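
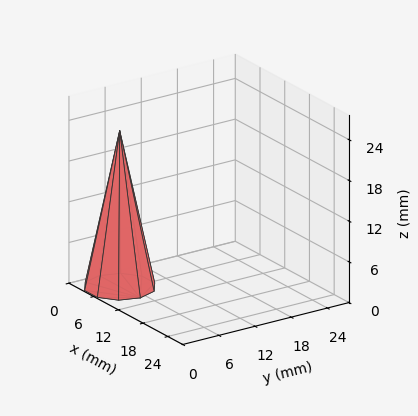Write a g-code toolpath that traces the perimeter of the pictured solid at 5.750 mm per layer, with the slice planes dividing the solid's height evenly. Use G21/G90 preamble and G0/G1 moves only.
Reading the render: the shape is a regular 10-sided pyramid, base circumscribed radius ≈ 5 mm, apex at z ≈ 23 mm (dimensions read to the nearest mm from the axis ticks). For the g-code, the solid's height is divided into equal slices at the stated Δz and each level perimeter traced with G1 moves after a G0 lift.

; perimeter-only toolpath
G21 ; units = mm
G90 ; absolute positioning
G28 ; home
; layer 1
G0 Z5.750
G0 X8.750 Y5.000
G1 X8.034 Y7.204
G1 X6.159 Y8.566
G1 X3.841 Y8.566
G1 X1.966 Y7.204
G1 X1.250 Y5.000
G1 X1.966 Y2.796
G1 X3.841 Y1.434
G1 X6.159 Y1.434
G1 X8.034 Y2.796
G1 X8.750 Y5.000
; layer 2
G0 Z11.500
G0 X7.500 Y5.000
G1 X7.022 Y6.470
G1 X5.772 Y7.378
G1 X4.228 Y7.378
G1 X2.978 Y6.470
G1 X2.500 Y5.000
G1 X2.978 Y3.530
G1 X4.228 Y2.623
G1 X5.772 Y2.623
G1 X7.022 Y3.530
G1 X7.500 Y5.000
; layer 3
G0 Z17.250
G0 X6.250 Y5.000
G1 X6.011 Y5.735
G1 X5.386 Y6.189
G1 X4.614 Y6.189
G1 X3.989 Y5.735
G1 X3.750 Y5.000
G1 X3.989 Y4.265
G1 X4.614 Y3.811
G1 X5.386 Y3.811
G1 X6.011 Y4.265
G1 X6.250 Y5.000
M2 ; end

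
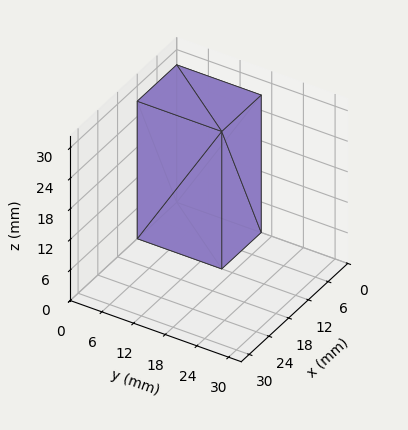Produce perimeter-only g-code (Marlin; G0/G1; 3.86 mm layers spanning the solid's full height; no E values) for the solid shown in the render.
Reading the render: the shape is a rectangular box, roughly 12 × 16 mm footprint and 27 mm tall (dimensions read to the nearest mm from the axis ticks). For the g-code, the solid's height is divided into equal slices at the stated Δz and each level perimeter traced with G1 moves after a G0 lift.

; perimeter-only toolpath
G21 ; units = mm
G90 ; absolute positioning
G28 ; home
; layer 1
G0 Z3.86
G0 X0.00 Y0.00
G1 X12.00 Y0.00
G1 X12.00 Y16.00
G1 X0.00 Y16.00
G1 X0.00 Y0.00
; layer 2
G0 Z7.71
G0 X0.00 Y0.00
G1 X12.00 Y0.00
G1 X12.00 Y16.00
G1 X0.00 Y16.00
G1 X0.00 Y0.00
; layer 3
G0 Z11.57
G0 X0.00 Y0.00
G1 X12.00 Y0.00
G1 X12.00 Y16.00
G1 X0.00 Y16.00
G1 X0.00 Y0.00
; layer 4
G0 Z15.43
G0 X0.00 Y0.00
G1 X12.00 Y0.00
G1 X12.00 Y16.00
G1 X0.00 Y16.00
G1 X0.00 Y0.00
; layer 5
G0 Z19.29
G0 X0.00 Y0.00
G1 X12.00 Y0.00
G1 X12.00 Y16.00
G1 X0.00 Y16.00
G1 X0.00 Y0.00
; layer 6
G0 Z23.14
G0 X0.00 Y0.00
G1 X12.00 Y0.00
G1 X12.00 Y16.00
G1 X0.00 Y16.00
G1 X0.00 Y0.00
; layer 7
G0 Z27.00
G0 X0.00 Y0.00
G1 X12.00 Y0.00
G1 X12.00 Y16.00
G1 X0.00 Y16.00
G1 X0.00 Y0.00
M2 ; end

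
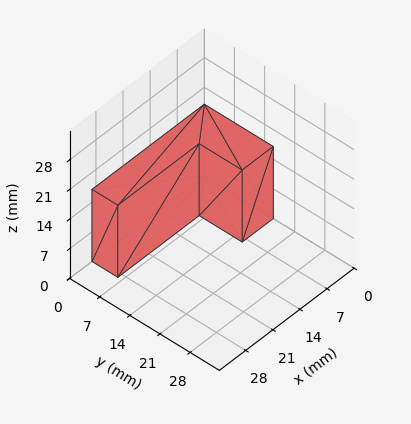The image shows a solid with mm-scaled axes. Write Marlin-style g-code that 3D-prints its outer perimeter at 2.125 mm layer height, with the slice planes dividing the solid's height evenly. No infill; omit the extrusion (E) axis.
Reading the render: the shape is an L-shaped prism: outer 29 × 16 mm, arm thicknesses ≈ 6 mm (horizontal) and 8 mm (vertical), extruded 17 mm in z (dimensions read to the nearest mm from the axis ticks). For the g-code, the solid's height is divided into equal slices at the stated Δz and each level perimeter traced with G1 moves after a G0 lift.

; perimeter-only toolpath
G21 ; units = mm
G90 ; absolute positioning
G28 ; home
; layer 1
G0 Z2.125
G0 X0.000 Y0.000
G1 X29.000 Y0.000
G1 X29.000 Y6.000
G1 X8.000 Y6.000
G1 X8.000 Y16.000
G1 X0.000 Y16.000
G1 X0.000 Y0.000
; layer 2
G0 Z4.250
G0 X0.000 Y0.000
G1 X29.000 Y0.000
G1 X29.000 Y6.000
G1 X8.000 Y6.000
G1 X8.000 Y16.000
G1 X0.000 Y16.000
G1 X0.000 Y0.000
; layer 3
G0 Z6.375
G0 X0.000 Y0.000
G1 X29.000 Y0.000
G1 X29.000 Y6.000
G1 X8.000 Y6.000
G1 X8.000 Y16.000
G1 X0.000 Y16.000
G1 X0.000 Y0.000
; layer 4
G0 Z8.500
G0 X0.000 Y0.000
G1 X29.000 Y0.000
G1 X29.000 Y6.000
G1 X8.000 Y6.000
G1 X8.000 Y16.000
G1 X0.000 Y16.000
G1 X0.000 Y0.000
; layer 5
G0 Z10.625
G0 X0.000 Y0.000
G1 X29.000 Y0.000
G1 X29.000 Y6.000
G1 X8.000 Y6.000
G1 X8.000 Y16.000
G1 X0.000 Y16.000
G1 X0.000 Y0.000
; layer 6
G0 Z12.750
G0 X0.000 Y0.000
G1 X29.000 Y0.000
G1 X29.000 Y6.000
G1 X8.000 Y6.000
G1 X8.000 Y16.000
G1 X0.000 Y16.000
G1 X0.000 Y0.000
; layer 7
G0 Z14.875
G0 X0.000 Y0.000
G1 X29.000 Y0.000
G1 X29.000 Y6.000
G1 X8.000 Y6.000
G1 X8.000 Y16.000
G1 X0.000 Y16.000
G1 X0.000 Y0.000
; layer 8
G0 Z17.000
G0 X0.000 Y0.000
G1 X29.000 Y0.000
G1 X29.000 Y6.000
G1 X8.000 Y6.000
G1 X8.000 Y16.000
G1 X0.000 Y16.000
G1 X0.000 Y0.000
M2 ; end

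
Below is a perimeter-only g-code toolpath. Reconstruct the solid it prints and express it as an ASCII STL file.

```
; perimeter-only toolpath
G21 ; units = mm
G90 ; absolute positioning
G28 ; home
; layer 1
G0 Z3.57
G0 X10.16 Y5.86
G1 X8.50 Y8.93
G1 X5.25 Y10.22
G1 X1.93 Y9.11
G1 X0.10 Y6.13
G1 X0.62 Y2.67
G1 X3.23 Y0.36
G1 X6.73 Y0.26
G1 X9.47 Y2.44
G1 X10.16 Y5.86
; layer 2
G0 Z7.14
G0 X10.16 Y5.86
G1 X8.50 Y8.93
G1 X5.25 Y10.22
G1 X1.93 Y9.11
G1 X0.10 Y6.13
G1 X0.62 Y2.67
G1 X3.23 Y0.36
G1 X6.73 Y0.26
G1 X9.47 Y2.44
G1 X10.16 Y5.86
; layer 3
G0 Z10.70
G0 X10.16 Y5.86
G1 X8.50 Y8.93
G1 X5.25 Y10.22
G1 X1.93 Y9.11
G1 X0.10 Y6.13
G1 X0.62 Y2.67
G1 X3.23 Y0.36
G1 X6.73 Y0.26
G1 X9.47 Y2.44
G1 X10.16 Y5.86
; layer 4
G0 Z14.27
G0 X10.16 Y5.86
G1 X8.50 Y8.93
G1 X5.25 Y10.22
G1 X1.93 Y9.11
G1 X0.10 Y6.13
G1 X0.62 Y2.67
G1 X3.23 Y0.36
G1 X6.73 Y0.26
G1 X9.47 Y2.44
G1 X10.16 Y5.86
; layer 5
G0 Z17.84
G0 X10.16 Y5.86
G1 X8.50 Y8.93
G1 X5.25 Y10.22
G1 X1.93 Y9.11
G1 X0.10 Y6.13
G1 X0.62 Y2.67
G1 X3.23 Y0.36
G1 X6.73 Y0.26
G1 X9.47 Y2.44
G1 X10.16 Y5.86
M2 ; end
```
solid part
  facet normal 0.0000 0.0000 -1.0000
    outer loop
      vertex 5.25 10.22 0.00
      vertex 8.50 8.93 0.00
      vertex 10.16 5.86 0.00
    endloop
  endfacet
  facet normal 0.0000 0.0000 -1.0000
    outer loop
      vertex 1.93 9.11 0.00
      vertex 5.25 10.22 0.00
      vertex 10.16 5.86 0.00
    endloop
  endfacet
  facet normal 0.0000 0.0000 -1.0000
    outer loop
      vertex 0.10 6.13 0.00
      vertex 1.93 9.11 0.00
      vertex 10.16 5.86 0.00
    endloop
  endfacet
  facet normal 0.0000 0.0000 -1.0000
    outer loop
      vertex 0.62 2.67 0.00
      vertex 0.10 6.13 0.00
      vertex 10.16 5.86 0.00
    endloop
  endfacet
  facet normal 0.0000 0.0000 -1.0000
    outer loop
      vertex 3.23 0.36 0.00
      vertex 0.62 2.67 0.00
      vertex 10.16 5.86 0.00
    endloop
  endfacet
  facet normal 0.0000 0.0000 -1.0000
    outer loop
      vertex 6.73 0.26 0.00
      vertex 3.23 0.36 0.00
      vertex 10.16 5.86 0.00
    endloop
  endfacet
  facet normal 0.0000 0.0000 -1.0000
    outer loop
      vertex 9.47 2.44 0.00
      vertex 6.73 0.26 0.00
      vertex 10.16 5.86 0.00
    endloop
  endfacet
  facet normal 0.0000 0.0000 1.0000
    outer loop
      vertex 10.16 5.86 17.84
      vertex 8.50 8.93 17.84
      vertex 5.25 10.22 17.84
    endloop
  endfacet
  facet normal 0.0000 0.0000 1.0000
    outer loop
      vertex 10.16 5.86 17.84
      vertex 5.25 10.22 17.84
      vertex 1.93 9.11 17.84
    endloop
  endfacet
  facet normal 0.0000 0.0000 1.0000
    outer loop
      vertex 10.16 5.86 17.84
      vertex 1.93 9.11 17.84
      vertex 0.10 6.13 17.84
    endloop
  endfacet
  facet normal 0.0000 0.0000 1.0000
    outer loop
      vertex 10.16 5.86 17.84
      vertex 0.10 6.13 17.84
      vertex 0.62 2.67 17.84
    endloop
  endfacet
  facet normal 0.0000 0.0000 1.0000
    outer loop
      vertex 10.16 5.86 17.84
      vertex 0.62 2.67 17.84
      vertex 3.23 0.36 17.84
    endloop
  endfacet
  facet normal 0.0000 0.0000 1.0000
    outer loop
      vertex 10.16 5.86 17.84
      vertex 3.23 0.36 17.84
      vertex 6.73 0.26 17.84
    endloop
  endfacet
  facet normal 0.0000 0.0000 1.0000
    outer loop
      vertex 10.16 5.86 17.84
      vertex 6.73 0.26 17.84
      vertex 9.47 2.44 17.84
    endloop
  endfacet
  facet normal 0.8796 0.4756 0.0000
    outer loop
      vertex 10.16 5.86 0.00
      vertex 8.50 8.93 0.00
      vertex 8.50 8.93 17.84
    endloop
  endfacet
  facet normal 0.8796 0.4756 0.0000
    outer loop
      vertex 10.16 5.86 0.00
      vertex 8.50 8.93 17.84
      vertex 10.16 5.86 17.84
    endloop
  endfacet
  facet normal 0.3689 0.9295 0.0000
    outer loop
      vertex 8.50 8.93 0.00
      vertex 5.25 10.22 0.00
      vertex 5.25 10.22 17.84
    endloop
  endfacet
  facet normal 0.3689 0.9295 0.0000
    outer loop
      vertex 8.50 8.93 0.00
      vertex 5.25 10.22 17.84
      vertex 8.50 8.93 17.84
    endloop
  endfacet
  facet normal -0.3171 0.9484 0.0000
    outer loop
      vertex 5.25 10.22 0.00
      vertex 1.93 9.11 0.00
      vertex 1.93 9.11 17.84
    endloop
  endfacet
  facet normal -0.3171 0.9484 0.0000
    outer loop
      vertex 5.25 10.22 0.00
      vertex 1.93 9.11 17.84
      vertex 5.25 10.22 17.84
    endloop
  endfacet
  facet normal -0.8521 0.5233 0.0000
    outer loop
      vertex 1.93 9.11 0.00
      vertex 0.10 6.13 0.00
      vertex 0.10 6.13 17.84
    endloop
  endfacet
  facet normal -0.8521 0.5233 0.0000
    outer loop
      vertex 1.93 9.11 0.00
      vertex 0.10 6.13 17.84
      vertex 1.93 9.11 17.84
    endloop
  endfacet
  facet normal -0.9889 -0.1486 0.0000
    outer loop
      vertex 0.10 6.13 0.00
      vertex 0.62 2.67 0.00
      vertex 0.62 2.67 17.84
    endloop
  endfacet
  facet normal -0.9889 -0.1486 0.0000
    outer loop
      vertex 0.10 6.13 0.00
      vertex 0.62 2.67 17.84
      vertex 0.10 6.13 17.84
    endloop
  endfacet
  facet normal -0.6628 -0.7488 0.0000
    outer loop
      vertex 0.62 2.67 0.00
      vertex 3.23 0.36 0.00
      vertex 3.23 0.36 17.84
    endloop
  endfacet
  facet normal -0.6628 -0.7488 0.0000
    outer loop
      vertex 0.62 2.67 0.00
      vertex 3.23 0.36 17.84
      vertex 0.62 2.67 17.84
    endloop
  endfacet
  facet normal -0.0286 -0.9996 0.0000
    outer loop
      vertex 3.23 0.36 0.00
      vertex 6.73 0.26 0.00
      vertex 6.73 0.26 17.84
    endloop
  endfacet
  facet normal -0.0286 -0.9996 0.0000
    outer loop
      vertex 3.23 0.36 0.00
      vertex 6.73 0.26 17.84
      vertex 3.23 0.36 17.84
    endloop
  endfacet
  facet normal 0.6226 -0.7825 0.0000
    outer loop
      vertex 6.73 0.26 0.00
      vertex 9.47 2.44 0.00
      vertex 9.47 2.44 17.84
    endloop
  endfacet
  facet normal 0.6226 -0.7825 0.0000
    outer loop
      vertex 6.73 0.26 0.00
      vertex 9.47 2.44 17.84
      vertex 6.73 0.26 17.84
    endloop
  endfacet
  facet normal 0.9802 -0.1978 0.0000
    outer loop
      vertex 9.47 2.44 0.00
      vertex 10.16 5.86 0.00
      vertex 10.16 5.86 17.84
    endloop
  endfacet
  facet normal 0.9802 -0.1978 0.0000
    outer loop
      vertex 9.47 2.44 0.00
      vertex 10.16 5.86 17.84
      vertex 9.47 2.44 17.84
    endloop
  endfacet
endsolid part

The G0 Z moves step by Δz≈3.57 mm. Every layer's G1 loop is the same polygon, so the solid is a straight extrusion of it from z=0 to z≈17.8. Closing with flat bottom and top caps and triangulating gives 32 facets — a regular 9-sided prism (a cylinder approximated with 9 flat sides), circumscribed radius ≈ 5.11 mm, height ≈ 17.8 mm.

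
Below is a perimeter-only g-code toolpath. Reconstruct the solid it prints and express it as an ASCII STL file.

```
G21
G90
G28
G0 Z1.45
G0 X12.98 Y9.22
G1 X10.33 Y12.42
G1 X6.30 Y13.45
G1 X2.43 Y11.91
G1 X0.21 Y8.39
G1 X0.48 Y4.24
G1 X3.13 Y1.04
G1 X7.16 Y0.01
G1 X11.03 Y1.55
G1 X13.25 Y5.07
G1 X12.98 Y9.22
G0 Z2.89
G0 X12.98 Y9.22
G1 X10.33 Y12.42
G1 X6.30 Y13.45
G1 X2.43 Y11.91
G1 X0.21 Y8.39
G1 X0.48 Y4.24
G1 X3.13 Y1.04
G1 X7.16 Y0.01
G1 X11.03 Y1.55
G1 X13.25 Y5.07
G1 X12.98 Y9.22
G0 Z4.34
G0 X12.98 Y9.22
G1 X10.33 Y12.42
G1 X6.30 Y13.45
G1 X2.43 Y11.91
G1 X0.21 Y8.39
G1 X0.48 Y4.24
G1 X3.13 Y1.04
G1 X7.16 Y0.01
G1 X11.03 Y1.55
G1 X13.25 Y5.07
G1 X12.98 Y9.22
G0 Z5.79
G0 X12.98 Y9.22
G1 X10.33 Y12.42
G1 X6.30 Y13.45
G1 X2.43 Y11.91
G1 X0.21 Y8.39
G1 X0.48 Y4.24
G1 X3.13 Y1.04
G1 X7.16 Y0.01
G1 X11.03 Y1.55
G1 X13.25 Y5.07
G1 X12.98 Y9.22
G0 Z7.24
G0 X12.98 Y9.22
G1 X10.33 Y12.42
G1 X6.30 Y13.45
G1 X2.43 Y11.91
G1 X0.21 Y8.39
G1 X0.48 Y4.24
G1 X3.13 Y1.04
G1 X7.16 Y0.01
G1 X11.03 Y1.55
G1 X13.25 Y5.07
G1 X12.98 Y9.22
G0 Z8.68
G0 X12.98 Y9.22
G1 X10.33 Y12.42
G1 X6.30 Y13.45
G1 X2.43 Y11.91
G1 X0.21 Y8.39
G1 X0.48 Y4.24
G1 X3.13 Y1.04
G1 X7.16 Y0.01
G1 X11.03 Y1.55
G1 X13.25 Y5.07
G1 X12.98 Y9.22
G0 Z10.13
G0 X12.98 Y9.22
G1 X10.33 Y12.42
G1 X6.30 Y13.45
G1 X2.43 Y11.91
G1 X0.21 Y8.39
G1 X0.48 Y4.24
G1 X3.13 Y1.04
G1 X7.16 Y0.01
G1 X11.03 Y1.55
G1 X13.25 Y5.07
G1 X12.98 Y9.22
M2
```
solid part
  facet normal 0.0000 0.0000 -1.0000
    outer loop
      vertex 6.30 13.45 0.00
      vertex 10.33 12.42 0.00
      vertex 12.98 9.22 0.00
    endloop
  endfacet
  facet normal 0.0000 0.0000 -1.0000
    outer loop
      vertex 2.43 11.91 0.00
      vertex 6.30 13.45 0.00
      vertex 12.98 9.22 0.00
    endloop
  endfacet
  facet normal 0.0000 0.0000 -1.0000
    outer loop
      vertex 0.21 8.39 0.00
      vertex 2.43 11.91 0.00
      vertex 12.98 9.22 0.00
    endloop
  endfacet
  facet normal 0.0000 0.0000 -1.0000
    outer loop
      vertex 0.48 4.24 0.00
      vertex 0.21 8.39 0.00
      vertex 12.98 9.22 0.00
    endloop
  endfacet
  facet normal 0.0000 0.0000 -1.0000
    outer loop
      vertex 3.13 1.04 0.00
      vertex 0.48 4.24 0.00
      vertex 12.98 9.22 0.00
    endloop
  endfacet
  facet normal 0.0000 0.0000 -1.0000
    outer loop
      vertex 7.16 0.01 0.00
      vertex 3.13 1.04 0.00
      vertex 12.98 9.22 0.00
    endloop
  endfacet
  facet normal 0.0000 0.0000 -1.0000
    outer loop
      vertex 11.03 1.55 0.00
      vertex 7.16 0.01 0.00
      vertex 12.98 9.22 0.00
    endloop
  endfacet
  facet normal 0.0000 0.0000 -1.0000
    outer loop
      vertex 13.25 5.07 0.00
      vertex 11.03 1.55 0.00
      vertex 12.98 9.22 0.00
    endloop
  endfacet
  facet normal 0.0000 0.0000 1.0000
    outer loop
      vertex 12.98 9.22 10.13
      vertex 10.33 12.42 10.13
      vertex 6.30 13.45 10.13
    endloop
  endfacet
  facet normal 0.0000 0.0000 1.0000
    outer loop
      vertex 12.98 9.22 10.13
      vertex 6.30 13.45 10.13
      vertex 2.43 11.91 10.13
    endloop
  endfacet
  facet normal 0.0000 0.0000 1.0000
    outer loop
      vertex 12.98 9.22 10.13
      vertex 2.43 11.91 10.13
      vertex 0.21 8.39 10.13
    endloop
  endfacet
  facet normal 0.0000 0.0000 1.0000
    outer loop
      vertex 12.98 9.22 10.13
      vertex 0.21 8.39 10.13
      vertex 0.48 4.24 10.13
    endloop
  endfacet
  facet normal 0.0000 0.0000 1.0000
    outer loop
      vertex 12.98 9.22 10.13
      vertex 0.48 4.24 10.13
      vertex 3.13 1.04 10.13
    endloop
  endfacet
  facet normal 0.0000 0.0000 1.0000
    outer loop
      vertex 12.98 9.22 10.13
      vertex 3.13 1.04 10.13
      vertex 7.16 0.01 10.13
    endloop
  endfacet
  facet normal 0.0000 0.0000 1.0000
    outer loop
      vertex 12.98 9.22 10.13
      vertex 7.16 0.01 10.13
      vertex 11.03 1.55 10.13
    endloop
  endfacet
  facet normal 0.0000 0.0000 1.0000
    outer loop
      vertex 12.98 9.22 10.13
      vertex 11.03 1.55 10.13
      vertex 13.25 5.07 10.13
    endloop
  endfacet
  facet normal 0.7702 0.6378 0.0000
    outer loop
      vertex 12.98 9.22 0.00
      vertex 10.33 12.42 0.00
      vertex 10.33 12.42 10.13
    endloop
  endfacet
  facet normal 0.7702 0.6378 0.0000
    outer loop
      vertex 12.98 9.22 0.00
      vertex 10.33 12.42 10.13
      vertex 12.98 9.22 10.13
    endloop
  endfacet
  facet normal 0.2476 0.9689 0.0000
    outer loop
      vertex 10.33 12.42 0.00
      vertex 6.30 13.45 0.00
      vertex 6.30 13.45 10.13
    endloop
  endfacet
  facet normal 0.2476 0.9689 0.0000
    outer loop
      vertex 10.33 12.42 0.00
      vertex 6.30 13.45 10.13
      vertex 10.33 12.42 10.13
    endloop
  endfacet
  facet normal -0.3697 0.9291 0.0000
    outer loop
      vertex 6.30 13.45 0.00
      vertex 2.43 11.91 0.00
      vertex 2.43 11.91 10.13
    endloop
  endfacet
  facet normal -0.3697 0.9291 0.0000
    outer loop
      vertex 6.30 13.45 0.00
      vertex 2.43 11.91 10.13
      vertex 6.30 13.45 10.13
    endloop
  endfacet
  facet normal -0.8458 0.5335 0.0000
    outer loop
      vertex 2.43 11.91 0.00
      vertex 0.21 8.39 0.00
      vertex 0.21 8.39 10.13
    endloop
  endfacet
  facet normal -0.8458 0.5335 0.0000
    outer loop
      vertex 2.43 11.91 0.00
      vertex 0.21 8.39 10.13
      vertex 2.43 11.91 10.13
    endloop
  endfacet
  facet normal -0.9979 -0.0649 0.0000
    outer loop
      vertex 0.21 8.39 0.00
      vertex 0.48 4.24 0.00
      vertex 0.48 4.24 10.13
    endloop
  endfacet
  facet normal -0.9979 -0.0649 0.0000
    outer loop
      vertex 0.21 8.39 0.00
      vertex 0.48 4.24 10.13
      vertex 0.21 8.39 10.13
    endloop
  endfacet
  facet normal -0.7702 -0.6378 0.0000
    outer loop
      vertex 0.48 4.24 0.00
      vertex 3.13 1.04 0.00
      vertex 3.13 1.04 10.13
    endloop
  endfacet
  facet normal -0.7702 -0.6378 0.0000
    outer loop
      vertex 0.48 4.24 0.00
      vertex 3.13 1.04 10.13
      vertex 0.48 4.24 10.13
    endloop
  endfacet
  facet normal -0.2476 -0.9689 0.0000
    outer loop
      vertex 3.13 1.04 0.00
      vertex 7.16 0.01 0.00
      vertex 7.16 0.01 10.13
    endloop
  endfacet
  facet normal -0.2476 -0.9689 0.0000
    outer loop
      vertex 3.13 1.04 0.00
      vertex 7.16 0.01 10.13
      vertex 3.13 1.04 10.13
    endloop
  endfacet
  facet normal 0.3697 -0.9291 0.0000
    outer loop
      vertex 7.16 0.01 0.00
      vertex 11.03 1.55 0.00
      vertex 11.03 1.55 10.13
    endloop
  endfacet
  facet normal 0.3697 -0.9291 0.0000
    outer loop
      vertex 7.16 0.01 0.00
      vertex 11.03 1.55 10.13
      vertex 7.16 0.01 10.13
    endloop
  endfacet
  facet normal 0.8458 -0.5335 0.0000
    outer loop
      vertex 11.03 1.55 0.00
      vertex 13.25 5.07 0.00
      vertex 13.25 5.07 10.13
    endloop
  endfacet
  facet normal 0.8458 -0.5335 0.0000
    outer loop
      vertex 11.03 1.55 0.00
      vertex 13.25 5.07 10.13
      vertex 11.03 1.55 10.13
    endloop
  endfacet
  facet normal 0.9979 0.0649 0.0000
    outer loop
      vertex 13.25 5.07 0.00
      vertex 12.98 9.22 0.00
      vertex 12.98 9.22 10.13
    endloop
  endfacet
  facet normal 0.9979 0.0649 0.0000
    outer loop
      vertex 13.25 5.07 0.00
      vertex 12.98 9.22 10.13
      vertex 13.25 5.07 10.13
    endloop
  endfacet
endsolid part

The G0 Z moves step by Δz≈1.45 mm. Every layer's G1 loop is the same polygon, so the solid is a straight extrusion of it from z=0 to z≈10.1. Closing with flat bottom and top caps and triangulating gives 36 facets — a regular 10-sided prism (a cylinder approximated with 10 flat sides), circumscribed radius ≈ 6.73 mm, height ≈ 10.1 mm.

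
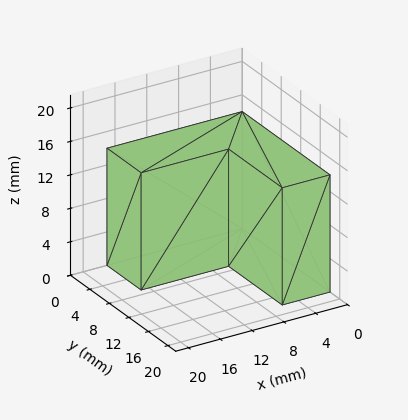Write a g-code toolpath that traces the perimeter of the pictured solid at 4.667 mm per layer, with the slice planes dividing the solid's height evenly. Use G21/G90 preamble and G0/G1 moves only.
Reading the render: the shape is an L-shaped prism: outer 17 × 18 mm, arm thicknesses ≈ 7 mm (horizontal) and 6 mm (vertical), extruded 14 mm in z (dimensions read to the nearest mm from the axis ticks). For the g-code, the solid's height is divided into equal slices at the stated Δz and each level perimeter traced with G1 moves after a G0 lift.

; perimeter-only toolpath
G21 ; units = mm
G90 ; absolute positioning
G28 ; home
; layer 1
G0 Z4.667
G0 X0.000 Y0.000
G1 X17.000 Y0.000
G1 X17.000 Y7.000
G1 X6.000 Y7.000
G1 X6.000 Y18.000
G1 X0.000 Y18.000
G1 X0.000 Y0.000
; layer 2
G0 Z9.333
G0 X0.000 Y0.000
G1 X17.000 Y0.000
G1 X17.000 Y7.000
G1 X6.000 Y7.000
G1 X6.000 Y18.000
G1 X0.000 Y18.000
G1 X0.000 Y0.000
; layer 3
G0 Z14.000
G0 X0.000 Y0.000
G1 X17.000 Y0.000
G1 X17.000 Y7.000
G1 X6.000 Y7.000
G1 X6.000 Y18.000
G1 X0.000 Y18.000
G1 X0.000 Y0.000
M2 ; end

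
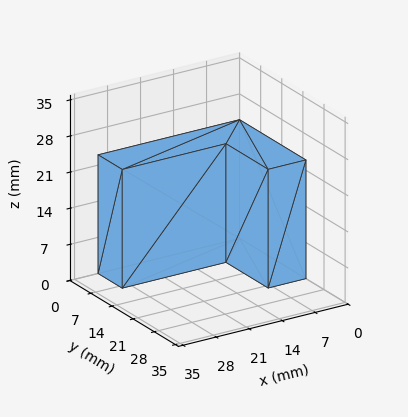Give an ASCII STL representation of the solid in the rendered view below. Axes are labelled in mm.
Reading the render: the shape is an L-shaped prism: outer 30 × 22 mm, arm thicknesses ≈ 8 mm (horizontal) and 8 mm (vertical), extruded 23 mm in z (dimensions read to the nearest mm from the axis ticks). For the STL, each face is triangulated and given an outward normal.

solid part
  facet normal 0.0000 0.0000 -1.0000
    outer loop
      vertex 30.00 8.00 0.00
      vertex 30.00 0.00 0.00
      vertex 0.00 0.00 0.00
    endloop
  endfacet
  facet normal 0.0000 0.0000 -1.0000
    outer loop
      vertex 8.00 8.00 0.00
      vertex 30.00 8.00 0.00
      vertex 0.00 0.00 0.00
    endloop
  endfacet
  facet normal 0.0000 0.0000 -1.0000
    outer loop
      vertex 8.00 22.00 0.00
      vertex 8.00 8.00 0.00
      vertex 0.00 0.00 0.00
    endloop
  endfacet
  facet normal 0.0000 0.0000 -1.0000
    outer loop
      vertex 0.00 22.00 0.00
      vertex 8.00 22.00 0.00
      vertex 0.00 0.00 0.00
    endloop
  endfacet
  facet normal 0.0000 0.0000 1.0000
    outer loop
      vertex 0.00 0.00 23.00
      vertex 30.00 0.00 23.00
      vertex 30.00 8.00 23.00
    endloop
  endfacet
  facet normal 0.0000 0.0000 1.0000
    outer loop
      vertex 0.00 0.00 23.00
      vertex 30.00 8.00 23.00
      vertex 8.00 8.00 23.00
    endloop
  endfacet
  facet normal 0.0000 0.0000 1.0000
    outer loop
      vertex 0.00 0.00 23.00
      vertex 8.00 8.00 23.00
      vertex 8.00 22.00 23.00
    endloop
  endfacet
  facet normal 0.0000 0.0000 1.0000
    outer loop
      vertex 0.00 0.00 23.00
      vertex 8.00 22.00 23.00
      vertex 0.00 22.00 23.00
    endloop
  endfacet
  facet normal 0.0000 -1.0000 0.0000
    outer loop
      vertex 0.00 0.00 0.00
      vertex 30.00 0.00 0.00
      vertex 30.00 0.00 23.00
    endloop
  endfacet
  facet normal 0.0000 -1.0000 0.0000
    outer loop
      vertex 0.00 0.00 0.00
      vertex 30.00 0.00 23.00
      vertex 0.00 0.00 23.00
    endloop
  endfacet
  facet normal 1.0000 0.0000 0.0000
    outer loop
      vertex 30.00 0.00 0.00
      vertex 30.00 8.00 0.00
      vertex 30.00 8.00 23.00
    endloop
  endfacet
  facet normal 1.0000 0.0000 0.0000
    outer loop
      vertex 30.00 0.00 0.00
      vertex 30.00 8.00 23.00
      vertex 30.00 0.00 23.00
    endloop
  endfacet
  facet normal 0.0000 1.0000 0.0000
    outer loop
      vertex 30.00 8.00 0.00
      vertex 8.00 8.00 0.00
      vertex 8.00 8.00 23.00
    endloop
  endfacet
  facet normal 0.0000 1.0000 0.0000
    outer loop
      vertex 30.00 8.00 0.00
      vertex 8.00 8.00 23.00
      vertex 30.00 8.00 23.00
    endloop
  endfacet
  facet normal 1.0000 0.0000 0.0000
    outer loop
      vertex 8.00 8.00 0.00
      vertex 8.00 22.00 0.00
      vertex 8.00 22.00 23.00
    endloop
  endfacet
  facet normal 1.0000 0.0000 0.0000
    outer loop
      vertex 8.00 8.00 0.00
      vertex 8.00 22.00 23.00
      vertex 8.00 8.00 23.00
    endloop
  endfacet
  facet normal 0.0000 1.0000 0.0000
    outer loop
      vertex 8.00 22.00 0.00
      vertex 0.00 22.00 0.00
      vertex 0.00 22.00 23.00
    endloop
  endfacet
  facet normal 0.0000 1.0000 0.0000
    outer loop
      vertex 8.00 22.00 0.00
      vertex 0.00 22.00 23.00
      vertex 8.00 22.00 23.00
    endloop
  endfacet
  facet normal -1.0000 0.0000 0.0000
    outer loop
      vertex 0.00 22.00 0.00
      vertex 0.00 0.00 0.00
      vertex 0.00 0.00 23.00
    endloop
  endfacet
  facet normal -1.0000 0.0000 0.0000
    outer loop
      vertex 0.00 22.00 0.00
      vertex 0.00 0.00 23.00
      vertex 0.00 22.00 23.00
    endloop
  endfacet
endsolid part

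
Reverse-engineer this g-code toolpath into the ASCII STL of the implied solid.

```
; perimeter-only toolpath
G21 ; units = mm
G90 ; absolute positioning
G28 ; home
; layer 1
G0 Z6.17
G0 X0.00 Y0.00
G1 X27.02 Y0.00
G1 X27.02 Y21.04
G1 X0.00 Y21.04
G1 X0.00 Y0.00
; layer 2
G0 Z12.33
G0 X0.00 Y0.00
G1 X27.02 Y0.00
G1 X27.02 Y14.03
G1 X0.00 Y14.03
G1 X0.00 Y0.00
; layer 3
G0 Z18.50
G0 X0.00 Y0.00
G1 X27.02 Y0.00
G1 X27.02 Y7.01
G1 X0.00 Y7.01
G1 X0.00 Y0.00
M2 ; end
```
solid part
  facet normal 0.0000 0.0000 -1.0000
    outer loop
      vertex 27.02 28.06 0.00
      vertex 27.02 0.00 0.00
      vertex 0.00 0.00 0.00
    endloop
  endfacet
  facet normal 0.0000 0.0000 -1.0000
    outer loop
      vertex 0.00 28.06 0.00
      vertex 27.02 28.06 0.00
      vertex 0.00 0.00 0.00
    endloop
  endfacet
  facet normal 0.0000 -1.0000 0.0000
    outer loop
      vertex 0.00 0.00 0.00
      vertex 27.02 0.00 0.00
      vertex 27.02 0.00 24.66
    endloop
  endfacet
  facet normal 0.0000 -1.0000 0.0000
    outer loop
      vertex 0.00 0.00 0.00
      vertex 27.02 0.00 24.66
      vertex 0.00 0.00 24.66
    endloop
  endfacet
  facet normal 0.0000 0.6601 0.7511
    outer loop
      vertex 0.00 0.00 24.66
      vertex 27.02 0.00 24.66
      vertex 27.02 28.06 0.00
    endloop
  endfacet
  facet normal 0.0000 0.6601 0.7511
    outer loop
      vertex 0.00 0.00 24.66
      vertex 27.02 28.06 0.00
      vertex 0.00 28.06 0.00
    endloop
  endfacet
  facet normal -1.0000 0.0000 0.0000
    outer loop
      vertex 0.00 0.00 24.66
      vertex 0.00 28.06 0.00
      vertex 0.00 0.00 0.00
    endloop
  endfacet
  facet normal 1.0000 0.0000 0.0000
    outer loop
      vertex 27.02 0.00 0.00
      vertex 27.02 28.06 0.00
      vertex 27.02 0.00 24.66
    endloop
  endfacet
endsolid part

The G0 Z moves step by Δz≈6.17 mm. The G1 loops shrink linearly with z, so the solid tapers from its base footprint up to z≈24.7. Closing with a flat bottom cap and the tapered top and triangulating gives 8 facets — a wedge (ramp): 27 × 28.1 mm base, rising to 24.7 mm along the y=0 edge and sloping linearly to z=0 at y=28.1.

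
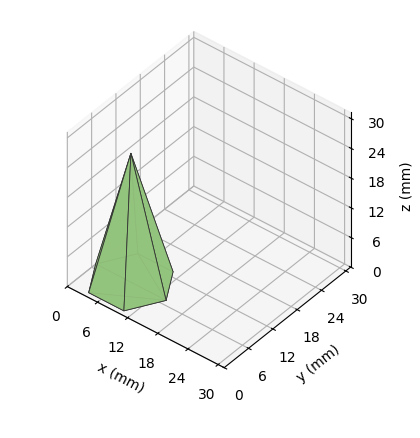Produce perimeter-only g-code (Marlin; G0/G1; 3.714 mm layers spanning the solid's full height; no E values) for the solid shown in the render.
Reading the render: the shape is a regular 6-sided pyramid, base circumscribed radius ≈ 7 mm, apex at z ≈ 26 mm (dimensions read to the nearest mm from the axis ticks). For the g-code, the solid's height is divided into equal slices at the stated Δz and each level perimeter traced with G1 moves after a G0 lift.

; perimeter-only toolpath
G21 ; units = mm
G90 ; absolute positioning
G28 ; home
; layer 1
G0 Z3.714
G0 X13.000 Y7.000
G1 X10.000 Y12.196
G1 X4.000 Y12.196
G1 X1.000 Y7.000
G1 X4.000 Y1.804
G1 X10.000 Y1.804
G1 X13.000 Y7.000
; layer 2
G0 Z7.429
G0 X12.000 Y7.000
G1 X9.500 Y11.330
G1 X4.500 Y11.330
G1 X2.000 Y7.000
G1 X4.500 Y2.670
G1 X9.500 Y2.670
G1 X12.000 Y7.000
; layer 3
G0 Z11.143
G0 X11.000 Y7.000
G1 X9.000 Y10.464
G1 X5.000 Y10.464
G1 X3.000 Y7.000
G1 X5.000 Y3.536
G1 X9.000 Y3.536
G1 X11.000 Y7.000
; layer 4
G0 Z14.857
G0 X10.000 Y7.000
G1 X8.500 Y9.598
G1 X5.500 Y9.598
G1 X4.000 Y7.000
G1 X5.500 Y4.402
G1 X8.500 Y4.402
G1 X10.000 Y7.000
; layer 5
G0 Z18.571
G0 X9.000 Y7.000
G1 X8.000 Y8.732
G1 X6.000 Y8.732
G1 X5.000 Y7.000
G1 X6.000 Y5.268
G1 X8.000 Y5.268
G1 X9.000 Y7.000
; layer 6
G0 Z22.286
G0 X8.000 Y7.000
G1 X7.500 Y7.866
G1 X6.500 Y7.866
G1 X6.000 Y7.000
G1 X6.500 Y6.134
G1 X7.500 Y6.134
G1 X8.000 Y7.000
M2 ; end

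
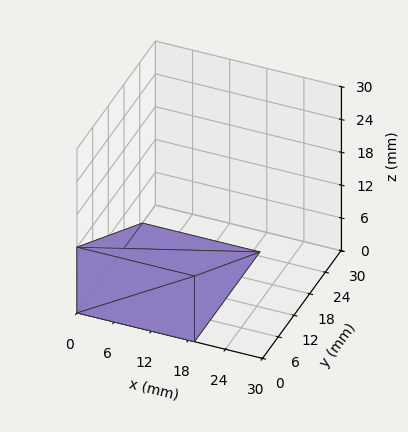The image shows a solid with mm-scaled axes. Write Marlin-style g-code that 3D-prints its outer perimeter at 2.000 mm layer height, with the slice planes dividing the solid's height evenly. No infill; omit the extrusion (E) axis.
Reading the render: the shape is a wedge (ramp): 19 × 25 mm base, rising to 12 mm along the y=0 edge and sloping linearly to z=0 at y=25 (dimensions read to the nearest mm from the axis ticks). For the g-code, the solid's height is divided into equal slices at the stated Δz and each level perimeter traced with G1 moves after a G0 lift.

; perimeter-only toolpath
G21 ; units = mm
G90 ; absolute positioning
G28 ; home
; layer 1
G0 Z2.000
G0 X0.000 Y0.000
G1 X19.000 Y0.000
G1 X19.000 Y20.833
G1 X0.000 Y20.833
G1 X0.000 Y0.000
; layer 2
G0 Z4.000
G0 X0.000 Y0.000
G1 X19.000 Y0.000
G1 X19.000 Y16.667
G1 X0.000 Y16.667
G1 X0.000 Y0.000
; layer 3
G0 Z6.000
G0 X0.000 Y0.000
G1 X19.000 Y0.000
G1 X19.000 Y12.500
G1 X0.000 Y12.500
G1 X0.000 Y0.000
; layer 4
G0 Z8.000
G0 X0.000 Y0.000
G1 X19.000 Y0.000
G1 X19.000 Y8.333
G1 X0.000 Y8.333
G1 X0.000 Y0.000
; layer 5
G0 Z10.000
G0 X0.000 Y0.000
G1 X19.000 Y0.000
G1 X19.000 Y4.167
G1 X0.000 Y4.167
G1 X0.000 Y0.000
M2 ; end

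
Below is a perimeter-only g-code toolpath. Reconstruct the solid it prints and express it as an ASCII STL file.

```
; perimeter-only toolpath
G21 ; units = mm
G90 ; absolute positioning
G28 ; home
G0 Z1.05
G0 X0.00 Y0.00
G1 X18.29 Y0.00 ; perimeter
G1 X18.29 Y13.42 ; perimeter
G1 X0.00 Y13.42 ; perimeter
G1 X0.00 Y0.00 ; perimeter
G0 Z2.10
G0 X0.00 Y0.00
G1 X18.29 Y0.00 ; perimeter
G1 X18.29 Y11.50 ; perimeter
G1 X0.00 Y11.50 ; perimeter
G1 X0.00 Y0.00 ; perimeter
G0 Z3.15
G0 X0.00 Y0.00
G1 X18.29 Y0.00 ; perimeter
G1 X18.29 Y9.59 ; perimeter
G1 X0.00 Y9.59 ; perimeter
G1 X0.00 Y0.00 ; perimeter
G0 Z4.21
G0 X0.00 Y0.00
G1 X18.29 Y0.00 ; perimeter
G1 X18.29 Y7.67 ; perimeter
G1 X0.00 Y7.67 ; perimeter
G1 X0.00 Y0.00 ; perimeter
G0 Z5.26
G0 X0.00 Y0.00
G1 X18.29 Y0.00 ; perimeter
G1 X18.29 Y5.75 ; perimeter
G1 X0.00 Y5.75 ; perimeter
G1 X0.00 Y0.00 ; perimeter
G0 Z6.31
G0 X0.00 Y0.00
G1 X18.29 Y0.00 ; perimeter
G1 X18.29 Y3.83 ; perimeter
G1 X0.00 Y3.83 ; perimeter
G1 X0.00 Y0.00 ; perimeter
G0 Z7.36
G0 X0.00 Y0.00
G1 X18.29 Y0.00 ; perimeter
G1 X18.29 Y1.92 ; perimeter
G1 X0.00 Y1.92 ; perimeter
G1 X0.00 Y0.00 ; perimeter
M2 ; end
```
solid part
  facet normal 0.0000 0.0000 -1.0000
    outer loop
      vertex 18.29 15.34 0.00
      vertex 18.29 0.00 0.00
      vertex 0.00 0.00 0.00
    endloop
  endfacet
  facet normal 0.0000 0.0000 -1.0000
    outer loop
      vertex 0.00 15.34 0.00
      vertex 18.29 15.34 0.00
      vertex 0.00 0.00 0.00
    endloop
  endfacet
  facet normal 0.0000 -1.0000 0.0000
    outer loop
      vertex 0.00 0.00 0.00
      vertex 18.29 0.00 0.00
      vertex 18.29 0.00 8.41
    endloop
  endfacet
  facet normal 0.0000 -1.0000 0.0000
    outer loop
      vertex 0.00 0.00 0.00
      vertex 18.29 0.00 8.41
      vertex 0.00 0.00 8.41
    endloop
  endfacet
  facet normal 0.0000 0.4807 0.8769
    outer loop
      vertex 0.00 0.00 8.41
      vertex 18.29 0.00 8.41
      vertex 18.29 15.34 0.00
    endloop
  endfacet
  facet normal 0.0000 0.4807 0.8769
    outer loop
      vertex 0.00 0.00 8.41
      vertex 18.29 15.34 0.00
      vertex 0.00 15.34 0.00
    endloop
  endfacet
  facet normal -1.0000 0.0000 0.0000
    outer loop
      vertex 0.00 0.00 8.41
      vertex 0.00 15.34 0.00
      vertex 0.00 0.00 0.00
    endloop
  endfacet
  facet normal 1.0000 0.0000 0.0000
    outer loop
      vertex 18.29 0.00 0.00
      vertex 18.29 15.34 0.00
      vertex 18.29 0.00 8.41
    endloop
  endfacet
endsolid part

The G0 Z moves step by Δz≈1.05 mm. The G1 loops shrink linearly with z, so the solid tapers from its base footprint up to z≈8.41. Closing with a flat bottom cap and the tapered top and triangulating gives 8 facets — a wedge (ramp): 18.3 × 15.3 mm base, rising to 8.41 mm along the y=0 edge and sloping linearly to z=0 at y=15.3.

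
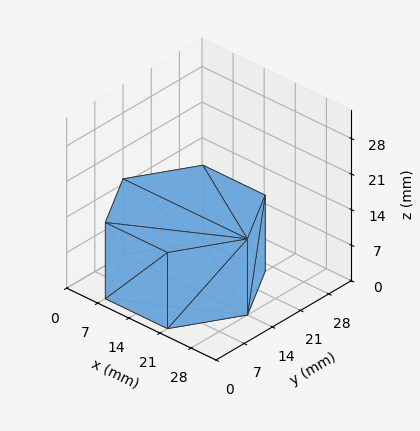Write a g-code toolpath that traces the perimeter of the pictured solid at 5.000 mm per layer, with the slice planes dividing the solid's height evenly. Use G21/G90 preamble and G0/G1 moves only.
Reading the render: the shape is a regular 6-sided prism (a cylinder approximated with 6 flat sides), circumscribed radius ≈ 14 mm, height ≈ 15 mm (dimensions read to the nearest mm from the axis ticks). For the g-code, the solid's height is divided into equal slices at the stated Δz and each level perimeter traced with G1 moves after a G0 lift.

; perimeter-only toolpath
G21 ; units = mm
G90 ; absolute positioning
G28 ; home
; layer 1
G0 Z5.000
G0 X28.000 Y14.000
G1 X21.000 Y26.124
G1 X7.000 Y26.124
G1 X0.000 Y14.000
G1 X7.000 Y1.876
G1 X21.000 Y1.876
G1 X28.000 Y14.000
; layer 2
G0 Z10.000
G0 X28.000 Y14.000
G1 X21.000 Y26.124
G1 X7.000 Y26.124
G1 X0.000 Y14.000
G1 X7.000 Y1.876
G1 X21.000 Y1.876
G1 X28.000 Y14.000
; layer 3
G0 Z15.000
G0 X28.000 Y14.000
G1 X21.000 Y26.124
G1 X7.000 Y26.124
G1 X0.000 Y14.000
G1 X7.000 Y1.876
G1 X21.000 Y1.876
G1 X28.000 Y14.000
M2 ; end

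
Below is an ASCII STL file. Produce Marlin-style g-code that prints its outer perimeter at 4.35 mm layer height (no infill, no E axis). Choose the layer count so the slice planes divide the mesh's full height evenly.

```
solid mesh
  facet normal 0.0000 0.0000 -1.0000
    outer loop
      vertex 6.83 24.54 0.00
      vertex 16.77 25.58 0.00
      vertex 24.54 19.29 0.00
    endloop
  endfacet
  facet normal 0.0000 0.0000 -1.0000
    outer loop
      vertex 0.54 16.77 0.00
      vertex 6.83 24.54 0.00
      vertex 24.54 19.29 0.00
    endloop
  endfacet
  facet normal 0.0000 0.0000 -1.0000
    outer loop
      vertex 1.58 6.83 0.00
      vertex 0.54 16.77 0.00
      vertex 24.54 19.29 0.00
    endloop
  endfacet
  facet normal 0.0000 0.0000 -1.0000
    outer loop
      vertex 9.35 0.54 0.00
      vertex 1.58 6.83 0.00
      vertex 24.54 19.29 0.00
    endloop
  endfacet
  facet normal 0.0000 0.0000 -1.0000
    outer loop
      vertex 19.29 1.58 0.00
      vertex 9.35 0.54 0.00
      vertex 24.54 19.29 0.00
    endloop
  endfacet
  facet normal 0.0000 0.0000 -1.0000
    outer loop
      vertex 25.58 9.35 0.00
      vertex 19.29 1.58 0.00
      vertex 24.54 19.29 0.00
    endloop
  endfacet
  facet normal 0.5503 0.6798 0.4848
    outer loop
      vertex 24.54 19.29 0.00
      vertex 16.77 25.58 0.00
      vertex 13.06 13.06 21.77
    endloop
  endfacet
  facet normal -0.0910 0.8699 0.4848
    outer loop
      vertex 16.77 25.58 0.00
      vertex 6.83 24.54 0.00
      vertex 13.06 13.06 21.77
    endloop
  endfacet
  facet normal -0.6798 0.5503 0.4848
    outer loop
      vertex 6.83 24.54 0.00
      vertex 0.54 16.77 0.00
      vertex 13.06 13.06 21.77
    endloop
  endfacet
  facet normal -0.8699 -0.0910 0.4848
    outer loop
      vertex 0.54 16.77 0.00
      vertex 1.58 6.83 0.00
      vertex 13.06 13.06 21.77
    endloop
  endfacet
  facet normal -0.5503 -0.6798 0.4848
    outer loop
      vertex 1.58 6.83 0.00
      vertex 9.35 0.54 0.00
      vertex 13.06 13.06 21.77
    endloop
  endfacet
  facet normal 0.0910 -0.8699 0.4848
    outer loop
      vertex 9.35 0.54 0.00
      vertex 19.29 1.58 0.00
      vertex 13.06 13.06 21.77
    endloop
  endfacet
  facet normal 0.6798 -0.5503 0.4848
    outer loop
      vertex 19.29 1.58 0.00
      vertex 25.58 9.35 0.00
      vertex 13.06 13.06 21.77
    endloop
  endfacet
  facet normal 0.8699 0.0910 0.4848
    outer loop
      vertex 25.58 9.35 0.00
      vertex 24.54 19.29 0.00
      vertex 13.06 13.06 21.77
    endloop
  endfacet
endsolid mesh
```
; perimeter-only toolpath
G21 ; units = mm
G90 ; absolute positioning
G28 ; home
; layer 1
G0 Z4.35
G0 X22.24 Y18.04
G1 X16.03 Y23.08
G1 X8.08 Y22.24
G1 X3.04 Y16.03
G1 X3.88 Y8.08
G1 X10.09 Y3.04
G1 X18.04 Y3.88
G1 X23.08 Y10.09
G1 X22.24 Y18.04
; layer 2
G0 Z8.71
G0 X19.95 Y16.80
G1 X15.29 Y20.57
G1 X9.32 Y19.95
G1 X5.55 Y15.29
G1 X6.17 Y9.32
G1 X10.83 Y5.55
G1 X16.80 Y6.17
G1 X20.57 Y10.83
G1 X19.95 Y16.80
; layer 3
G0 Z13.06
G0 X17.65 Y15.55
G1 X14.54 Y18.07
G1 X10.57 Y17.65
G1 X8.05 Y14.54
G1 X8.47 Y10.57
G1 X11.58 Y8.05
G1 X15.55 Y8.47
G1 X18.07 Y11.58
G1 X17.65 Y15.55
; layer 4
G0 Z17.42
G0 X15.36 Y14.31
G1 X13.80 Y15.56
G1 X11.81 Y15.36
G1 X10.56 Y13.80
G1 X10.76 Y11.81
G1 X12.32 Y10.56
G1 X14.31 Y10.76
G1 X15.56 Y12.32
G1 X15.36 Y14.31
M2 ; end

The solid is a regular 8-sided pyramid, base circumscribed radius ≈ 13.1 mm, apex at z ≈ 21.8 mm. Slicing at Δz = 4.35 mm — 5 equal slices spanning the solid's height, so layer i sits at z = i·h/5 — gives 4 non-empty perimeters. Each is a 8-segment closed polygon; G0 lifts to the layer z and rapids to the start vertex, then G1 traces the edges. The cross-section shrinks linearly with z (the slice at the apex is degenerate and omitted).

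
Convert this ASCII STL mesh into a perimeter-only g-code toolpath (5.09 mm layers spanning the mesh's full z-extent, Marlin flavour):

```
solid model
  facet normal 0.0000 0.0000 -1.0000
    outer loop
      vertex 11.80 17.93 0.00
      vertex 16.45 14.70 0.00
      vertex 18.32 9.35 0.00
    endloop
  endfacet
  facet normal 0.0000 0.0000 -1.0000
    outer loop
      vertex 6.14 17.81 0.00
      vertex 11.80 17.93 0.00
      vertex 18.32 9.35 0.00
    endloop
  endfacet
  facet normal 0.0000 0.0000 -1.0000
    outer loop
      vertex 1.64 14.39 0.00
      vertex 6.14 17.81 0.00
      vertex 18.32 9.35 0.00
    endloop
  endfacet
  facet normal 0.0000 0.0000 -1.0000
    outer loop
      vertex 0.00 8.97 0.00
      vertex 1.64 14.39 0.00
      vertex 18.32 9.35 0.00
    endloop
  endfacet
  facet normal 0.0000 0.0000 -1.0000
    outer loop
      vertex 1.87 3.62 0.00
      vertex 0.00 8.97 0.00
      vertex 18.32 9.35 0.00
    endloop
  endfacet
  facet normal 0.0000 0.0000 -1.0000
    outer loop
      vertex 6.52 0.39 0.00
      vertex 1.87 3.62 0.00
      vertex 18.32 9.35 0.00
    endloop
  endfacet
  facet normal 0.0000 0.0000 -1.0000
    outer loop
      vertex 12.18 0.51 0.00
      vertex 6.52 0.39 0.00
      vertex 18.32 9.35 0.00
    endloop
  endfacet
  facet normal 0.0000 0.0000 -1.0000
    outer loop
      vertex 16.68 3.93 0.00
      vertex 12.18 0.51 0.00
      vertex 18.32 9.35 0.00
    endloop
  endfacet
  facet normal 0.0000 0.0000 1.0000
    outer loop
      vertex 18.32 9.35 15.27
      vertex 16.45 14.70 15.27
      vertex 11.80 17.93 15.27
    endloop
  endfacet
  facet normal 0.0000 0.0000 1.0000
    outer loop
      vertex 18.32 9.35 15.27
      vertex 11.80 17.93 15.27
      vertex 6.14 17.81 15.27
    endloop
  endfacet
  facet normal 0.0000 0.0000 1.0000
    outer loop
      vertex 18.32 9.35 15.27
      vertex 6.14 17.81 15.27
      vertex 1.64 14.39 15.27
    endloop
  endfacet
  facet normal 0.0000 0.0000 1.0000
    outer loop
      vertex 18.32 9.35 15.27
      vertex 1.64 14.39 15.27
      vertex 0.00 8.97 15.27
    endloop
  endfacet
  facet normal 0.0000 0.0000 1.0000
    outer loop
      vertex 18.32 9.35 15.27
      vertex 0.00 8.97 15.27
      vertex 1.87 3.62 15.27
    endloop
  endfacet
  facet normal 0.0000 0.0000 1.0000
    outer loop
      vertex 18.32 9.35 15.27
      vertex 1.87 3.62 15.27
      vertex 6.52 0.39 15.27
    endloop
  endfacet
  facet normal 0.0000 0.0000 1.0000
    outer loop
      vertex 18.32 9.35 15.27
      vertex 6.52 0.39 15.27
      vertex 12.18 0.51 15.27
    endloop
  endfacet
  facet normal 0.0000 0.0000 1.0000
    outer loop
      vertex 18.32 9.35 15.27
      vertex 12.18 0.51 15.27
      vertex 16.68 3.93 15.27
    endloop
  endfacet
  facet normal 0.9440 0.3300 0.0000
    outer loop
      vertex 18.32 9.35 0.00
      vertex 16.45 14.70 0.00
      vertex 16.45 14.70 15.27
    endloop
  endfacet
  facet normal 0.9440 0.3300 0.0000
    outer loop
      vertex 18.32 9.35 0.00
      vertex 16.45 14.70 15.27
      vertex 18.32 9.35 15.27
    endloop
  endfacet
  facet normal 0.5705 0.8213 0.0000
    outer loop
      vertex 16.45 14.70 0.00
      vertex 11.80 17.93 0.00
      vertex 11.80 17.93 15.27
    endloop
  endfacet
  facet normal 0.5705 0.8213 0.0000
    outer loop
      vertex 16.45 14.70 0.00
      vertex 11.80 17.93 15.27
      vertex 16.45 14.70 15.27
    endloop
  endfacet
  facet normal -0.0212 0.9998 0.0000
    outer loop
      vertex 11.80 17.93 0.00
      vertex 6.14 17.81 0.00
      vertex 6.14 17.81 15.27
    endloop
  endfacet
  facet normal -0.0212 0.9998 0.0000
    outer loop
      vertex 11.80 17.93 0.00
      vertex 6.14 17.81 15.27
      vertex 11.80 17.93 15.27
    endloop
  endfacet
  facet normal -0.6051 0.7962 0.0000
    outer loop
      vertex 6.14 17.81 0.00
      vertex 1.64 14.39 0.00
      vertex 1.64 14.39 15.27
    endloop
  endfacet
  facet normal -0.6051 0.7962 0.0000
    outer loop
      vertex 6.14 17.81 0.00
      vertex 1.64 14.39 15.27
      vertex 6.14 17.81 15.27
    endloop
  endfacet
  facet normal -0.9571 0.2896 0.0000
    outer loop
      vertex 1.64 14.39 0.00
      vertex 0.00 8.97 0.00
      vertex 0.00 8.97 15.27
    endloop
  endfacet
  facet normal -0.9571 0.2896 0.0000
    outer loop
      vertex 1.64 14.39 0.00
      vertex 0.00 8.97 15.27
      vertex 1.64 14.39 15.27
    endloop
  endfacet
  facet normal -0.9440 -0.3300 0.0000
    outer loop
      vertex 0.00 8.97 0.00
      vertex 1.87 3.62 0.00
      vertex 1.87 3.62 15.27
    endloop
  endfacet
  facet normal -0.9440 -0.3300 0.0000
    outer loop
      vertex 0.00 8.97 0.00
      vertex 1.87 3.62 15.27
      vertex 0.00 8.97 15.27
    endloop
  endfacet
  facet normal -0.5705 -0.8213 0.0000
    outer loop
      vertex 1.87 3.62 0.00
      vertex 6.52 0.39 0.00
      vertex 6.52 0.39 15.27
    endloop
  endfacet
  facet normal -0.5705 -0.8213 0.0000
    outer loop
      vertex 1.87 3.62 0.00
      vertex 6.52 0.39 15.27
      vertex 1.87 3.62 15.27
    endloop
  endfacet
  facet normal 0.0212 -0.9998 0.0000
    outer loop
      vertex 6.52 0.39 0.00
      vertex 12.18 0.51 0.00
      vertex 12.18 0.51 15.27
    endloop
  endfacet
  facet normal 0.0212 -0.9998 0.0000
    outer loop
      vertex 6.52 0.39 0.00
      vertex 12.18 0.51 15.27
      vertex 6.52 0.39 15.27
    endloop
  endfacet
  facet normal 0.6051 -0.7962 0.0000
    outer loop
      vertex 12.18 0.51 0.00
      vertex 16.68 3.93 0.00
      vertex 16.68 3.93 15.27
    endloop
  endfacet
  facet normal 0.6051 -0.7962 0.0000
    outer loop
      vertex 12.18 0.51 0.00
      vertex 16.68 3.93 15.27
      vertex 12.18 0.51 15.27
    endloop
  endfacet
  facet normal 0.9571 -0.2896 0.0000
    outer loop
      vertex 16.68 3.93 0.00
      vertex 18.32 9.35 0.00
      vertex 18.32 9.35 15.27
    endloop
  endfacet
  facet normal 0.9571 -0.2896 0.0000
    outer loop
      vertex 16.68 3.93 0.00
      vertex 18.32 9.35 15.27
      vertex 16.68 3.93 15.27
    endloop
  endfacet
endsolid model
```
; perimeter-only toolpath
G21 ; units = mm
G90 ; absolute positioning
G28 ; home
; layer 1
G0 Z5.09
G0 X18.32 Y9.35
G1 X16.45 Y14.70
G1 X11.80 Y17.93
G1 X6.14 Y17.81
G1 X1.64 Y14.39
G1 X0.00 Y8.97
G1 X1.87 Y3.62
G1 X6.52 Y0.39
G1 X12.18 Y0.51
G1 X16.68 Y3.93
G1 X18.32 Y9.35
; layer 2
G0 Z10.18
G0 X18.32 Y9.35
G1 X16.45 Y14.70
G1 X11.80 Y17.93
G1 X6.14 Y17.81
G1 X1.64 Y14.39
G1 X0.00 Y8.97
G1 X1.87 Y3.62
G1 X6.52 Y0.39
G1 X12.18 Y0.51
G1 X16.68 Y3.93
G1 X18.32 Y9.35
; layer 3
G0 Z15.27
G0 X18.32 Y9.35
G1 X16.45 Y14.70
G1 X11.80 Y17.93
G1 X6.14 Y17.81
G1 X1.64 Y14.39
G1 X0.00 Y8.97
G1 X1.87 Y3.62
G1 X6.52 Y0.39
G1 X12.18 Y0.51
G1 X16.68 Y3.93
G1 X18.32 Y9.35
M2 ; end

The solid is a regular 10-sided prism (a cylinder approximated with 10 flat sides), circumscribed radius ≈ 9.16 mm, height ≈ 15.3 mm. Slicing at Δz = 5.09 mm — 3 equal slices spanning the solid's height, so layer i sits at z = i·h/3 — gives 3 non-empty perimeters. Each is a 10-segment closed polygon; G0 lifts to the layer z and rapids to the start vertex, then G1 traces the edges.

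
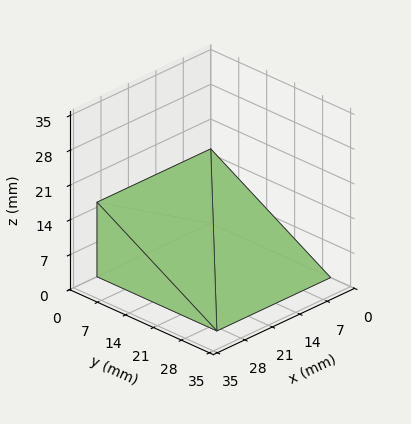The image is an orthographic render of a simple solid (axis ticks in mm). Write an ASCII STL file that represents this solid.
Reading the render: the shape is a wedge (ramp): 29 × 30 mm base, rising to 15 mm along the y=0 edge and sloping linearly to z=0 at y=30 (dimensions read to the nearest mm from the axis ticks). For the STL, each face is triangulated and given an outward normal.

solid part
  facet normal 0.0000 0.0000 -1.0000
    outer loop
      vertex 29.000 30.000 0.000
      vertex 29.000 0.000 0.000
      vertex 0.000 0.000 0.000
    endloop
  endfacet
  facet normal 0.0000 0.0000 -1.0000
    outer loop
      vertex 0.000 30.000 0.000
      vertex 29.000 30.000 0.000
      vertex 0.000 0.000 0.000
    endloop
  endfacet
  facet normal 0.0000 -1.0000 0.0000
    outer loop
      vertex 0.000 0.000 0.000
      vertex 29.000 0.000 0.000
      vertex 29.000 0.000 15.000
    endloop
  endfacet
  facet normal 0.0000 -1.0000 0.0000
    outer loop
      vertex 0.000 0.000 0.000
      vertex 29.000 0.000 15.000
      vertex 0.000 0.000 15.000
    endloop
  endfacet
  facet normal 0.0000 0.4472 0.8944
    outer loop
      vertex 0.000 0.000 15.000
      vertex 29.000 0.000 15.000
      vertex 29.000 30.000 0.000
    endloop
  endfacet
  facet normal 0.0000 0.4472 0.8944
    outer loop
      vertex 0.000 0.000 15.000
      vertex 29.000 30.000 0.000
      vertex 0.000 30.000 0.000
    endloop
  endfacet
  facet normal -1.0000 0.0000 0.0000
    outer loop
      vertex 0.000 0.000 15.000
      vertex 0.000 30.000 0.000
      vertex 0.000 0.000 0.000
    endloop
  endfacet
  facet normal 1.0000 0.0000 0.0000
    outer loop
      vertex 29.000 0.000 0.000
      vertex 29.000 30.000 0.000
      vertex 29.000 0.000 15.000
    endloop
  endfacet
endsolid part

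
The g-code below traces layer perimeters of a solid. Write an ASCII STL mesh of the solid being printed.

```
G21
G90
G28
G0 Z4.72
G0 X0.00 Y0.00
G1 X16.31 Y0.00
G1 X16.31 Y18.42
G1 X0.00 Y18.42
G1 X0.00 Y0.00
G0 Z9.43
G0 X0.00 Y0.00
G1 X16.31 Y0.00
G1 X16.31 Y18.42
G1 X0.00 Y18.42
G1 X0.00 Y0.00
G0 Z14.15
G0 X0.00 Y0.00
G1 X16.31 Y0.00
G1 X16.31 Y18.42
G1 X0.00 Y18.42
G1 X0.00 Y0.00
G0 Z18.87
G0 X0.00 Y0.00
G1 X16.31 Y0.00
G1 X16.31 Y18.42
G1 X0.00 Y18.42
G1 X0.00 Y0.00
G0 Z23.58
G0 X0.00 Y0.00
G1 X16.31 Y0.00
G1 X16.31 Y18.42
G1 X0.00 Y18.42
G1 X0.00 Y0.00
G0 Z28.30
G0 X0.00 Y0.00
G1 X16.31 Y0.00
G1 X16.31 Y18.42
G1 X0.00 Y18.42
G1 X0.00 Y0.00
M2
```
solid part
  facet normal 0.0000 0.0000 -1.0000
    outer loop
      vertex 16.31 18.42 0.00
      vertex 16.31 0.00 0.00
      vertex 0.00 0.00 0.00
    endloop
  endfacet
  facet normal 0.0000 0.0000 -1.0000
    outer loop
      vertex 0.00 18.42 0.00
      vertex 16.31 18.42 0.00
      vertex 0.00 0.00 0.00
    endloop
  endfacet
  facet normal 0.0000 0.0000 1.0000
    outer loop
      vertex 0.00 0.00 28.30
      vertex 16.31 0.00 28.30
      vertex 16.31 18.42 28.30
    endloop
  endfacet
  facet normal 0.0000 0.0000 1.0000
    outer loop
      vertex 0.00 0.00 28.30
      vertex 16.31 18.42 28.30
      vertex 0.00 18.42 28.30
    endloop
  endfacet
  facet normal 0.0000 -1.0000 0.0000
    outer loop
      vertex 0.00 0.00 0.00
      vertex 16.31 0.00 0.00
      vertex 16.31 0.00 28.30
    endloop
  endfacet
  facet normal 0.0000 -1.0000 0.0000
    outer loop
      vertex 0.00 0.00 0.00
      vertex 16.31 0.00 28.30
      vertex 0.00 0.00 28.30
    endloop
  endfacet
  facet normal 0.0000 1.0000 0.0000
    outer loop
      vertex 16.31 18.42 28.30
      vertex 16.31 18.42 0.00
      vertex 0.00 18.42 0.00
    endloop
  endfacet
  facet normal 0.0000 1.0000 0.0000
    outer loop
      vertex 0.00 18.42 28.30
      vertex 16.31 18.42 28.30
      vertex 0.00 18.42 0.00
    endloop
  endfacet
  facet normal -1.0000 0.0000 0.0000
    outer loop
      vertex 0.00 18.42 28.30
      vertex 0.00 18.42 0.00
      vertex 0.00 0.00 0.00
    endloop
  endfacet
  facet normal -1.0000 0.0000 0.0000
    outer loop
      vertex 0.00 0.00 28.30
      vertex 0.00 18.42 28.30
      vertex 0.00 0.00 0.00
    endloop
  endfacet
  facet normal 1.0000 0.0000 0.0000
    outer loop
      vertex 16.31 0.00 0.00
      vertex 16.31 18.42 0.00
      vertex 16.31 18.42 28.30
    endloop
  endfacet
  facet normal 1.0000 0.0000 0.0000
    outer loop
      vertex 16.31 0.00 0.00
      vertex 16.31 18.42 28.30
      vertex 16.31 0.00 28.30
    endloop
  endfacet
endsolid part

The G0 Z moves step by Δz≈4.72 mm. Every layer's G1 loop is the same polygon, so the solid is a straight extrusion of it from z=0 to z≈28.3. Closing with flat bottom and top caps and triangulating gives 12 facets — a rectangular box, roughly 16.3 × 18.4 mm footprint and 28.3 mm tall.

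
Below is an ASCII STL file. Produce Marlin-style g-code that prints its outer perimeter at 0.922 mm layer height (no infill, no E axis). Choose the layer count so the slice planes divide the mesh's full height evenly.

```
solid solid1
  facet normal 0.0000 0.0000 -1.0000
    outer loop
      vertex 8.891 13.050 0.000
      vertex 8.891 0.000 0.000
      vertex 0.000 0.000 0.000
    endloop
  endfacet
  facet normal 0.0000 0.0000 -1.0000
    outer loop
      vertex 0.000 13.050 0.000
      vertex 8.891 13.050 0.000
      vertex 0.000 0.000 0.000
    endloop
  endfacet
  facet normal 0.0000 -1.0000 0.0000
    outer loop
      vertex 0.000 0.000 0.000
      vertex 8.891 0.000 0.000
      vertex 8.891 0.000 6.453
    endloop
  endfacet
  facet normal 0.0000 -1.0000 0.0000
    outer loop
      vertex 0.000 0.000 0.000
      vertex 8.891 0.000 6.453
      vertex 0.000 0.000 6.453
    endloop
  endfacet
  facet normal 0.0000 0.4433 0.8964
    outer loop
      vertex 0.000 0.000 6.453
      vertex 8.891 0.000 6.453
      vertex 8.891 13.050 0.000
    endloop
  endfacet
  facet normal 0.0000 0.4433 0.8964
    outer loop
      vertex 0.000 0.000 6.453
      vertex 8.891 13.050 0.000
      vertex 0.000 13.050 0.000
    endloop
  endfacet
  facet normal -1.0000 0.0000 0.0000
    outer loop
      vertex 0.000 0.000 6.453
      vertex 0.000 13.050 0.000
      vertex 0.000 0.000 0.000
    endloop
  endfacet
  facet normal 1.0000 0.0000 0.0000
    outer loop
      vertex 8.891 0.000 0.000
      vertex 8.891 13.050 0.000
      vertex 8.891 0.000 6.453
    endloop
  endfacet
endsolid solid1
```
; perimeter-only toolpath
G21 ; units = mm
G90 ; absolute positioning
G28 ; home
; layer 1
G0 Z0.922
G0 X0.000 Y0.000
G1 X8.891 Y0.000
G1 X8.891 Y11.186
G1 X0.000 Y11.186
G1 X0.000 Y0.000
; layer 2
G0 Z1.844
G0 X0.000 Y0.000
G1 X8.891 Y0.000
G1 X8.891 Y9.321
G1 X0.000 Y9.321
G1 X0.000 Y0.000
; layer 3
G0 Z2.766
G0 X0.000 Y0.000
G1 X8.891 Y0.000
G1 X8.891 Y7.457
G1 X0.000 Y7.457
G1 X0.000 Y0.000
; layer 4
G0 Z3.687
G0 X0.000 Y0.000
G1 X8.891 Y0.000
G1 X8.891 Y5.593
G1 X0.000 Y5.593
G1 X0.000 Y0.000
; layer 5
G0 Z4.609
G0 X0.000 Y0.000
G1 X8.891 Y0.000
G1 X8.891 Y3.729
G1 X0.000 Y3.729
G1 X0.000 Y0.000
; layer 6
G0 Z5.531
G0 X0.000 Y0.000
G1 X8.891 Y0.000
G1 X8.891 Y1.864
G1 X0.000 Y1.864
G1 X0.000 Y0.000
M2 ; end

The solid is a wedge (ramp): 8.89 × 13.1 mm base, rising to 6.45 mm along the y=0 edge and sloping linearly to z=0 at y=13.1. Slicing at Δz = 0.922 mm — 7 equal slices spanning the solid's height, so layer i sits at z = i·h/7 — gives 6 non-empty perimeters. Each is a 4-segment closed polygon; G0 lifts to the layer z and rapids to the start vertex, then G1 traces the edges. The cross-section shrinks linearly with z (the slice at the apex is degenerate and omitted).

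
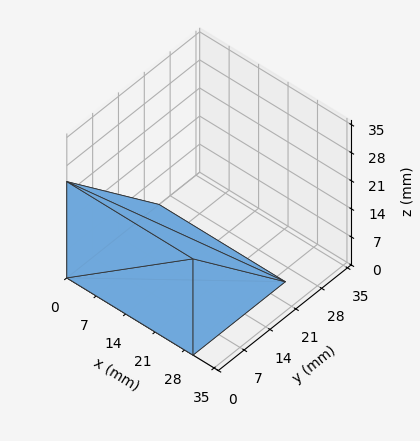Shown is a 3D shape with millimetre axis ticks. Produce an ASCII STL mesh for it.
Reading the render: the shape is a wedge (ramp): 30 × 25 mm base, rising to 24 mm along the y=0 edge and sloping linearly to z=0 at y=25 (dimensions read to the nearest mm from the axis ticks). For the STL, each face is triangulated and given an outward normal.

solid part
  facet normal 0.0000 0.0000 -1.0000
    outer loop
      vertex 30.00 25.00 0.00
      vertex 30.00 0.00 0.00
      vertex 0.00 0.00 0.00
    endloop
  endfacet
  facet normal 0.0000 0.0000 -1.0000
    outer loop
      vertex 0.00 25.00 0.00
      vertex 30.00 25.00 0.00
      vertex 0.00 0.00 0.00
    endloop
  endfacet
  facet normal 0.0000 -1.0000 0.0000
    outer loop
      vertex 0.00 0.00 0.00
      vertex 30.00 0.00 0.00
      vertex 30.00 0.00 24.00
    endloop
  endfacet
  facet normal 0.0000 -1.0000 0.0000
    outer loop
      vertex 0.00 0.00 0.00
      vertex 30.00 0.00 24.00
      vertex 0.00 0.00 24.00
    endloop
  endfacet
  facet normal 0.0000 0.6925 0.7214
    outer loop
      vertex 0.00 0.00 24.00
      vertex 30.00 0.00 24.00
      vertex 30.00 25.00 0.00
    endloop
  endfacet
  facet normal 0.0000 0.6925 0.7214
    outer loop
      vertex 0.00 0.00 24.00
      vertex 30.00 25.00 0.00
      vertex 0.00 25.00 0.00
    endloop
  endfacet
  facet normal -1.0000 0.0000 0.0000
    outer loop
      vertex 0.00 0.00 24.00
      vertex 0.00 25.00 0.00
      vertex 0.00 0.00 0.00
    endloop
  endfacet
  facet normal 1.0000 0.0000 0.0000
    outer loop
      vertex 30.00 0.00 0.00
      vertex 30.00 25.00 0.00
      vertex 30.00 0.00 24.00
    endloop
  endfacet
endsolid part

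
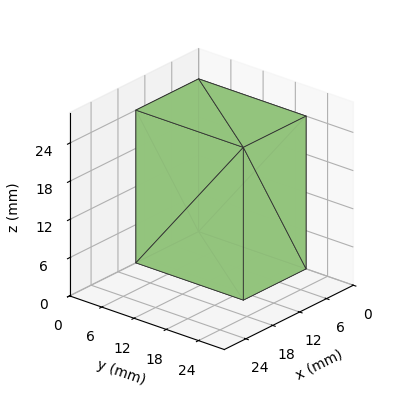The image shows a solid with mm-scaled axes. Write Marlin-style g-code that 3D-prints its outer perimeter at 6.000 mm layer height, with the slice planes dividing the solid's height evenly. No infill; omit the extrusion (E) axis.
Reading the render: the shape is a rectangular box, roughly 14 × 20 mm footprint and 24 mm tall (dimensions read to the nearest mm from the axis ticks). For the g-code, the solid's height is divided into equal slices at the stated Δz and each level perimeter traced with G1 moves after a G0 lift.

; perimeter-only toolpath
G21 ; units = mm
G90 ; absolute positioning
G28 ; home
; layer 1
G0 Z6.000
G0 X0.000 Y0.000
G1 X14.000 Y0.000
G1 X14.000 Y20.000
G1 X0.000 Y20.000
G1 X0.000 Y0.000
; layer 2
G0 Z12.000
G0 X0.000 Y0.000
G1 X14.000 Y0.000
G1 X14.000 Y20.000
G1 X0.000 Y20.000
G1 X0.000 Y0.000
; layer 3
G0 Z18.000
G0 X0.000 Y0.000
G1 X14.000 Y0.000
G1 X14.000 Y20.000
G1 X0.000 Y20.000
G1 X0.000 Y0.000
; layer 4
G0 Z24.000
G0 X0.000 Y0.000
G1 X14.000 Y0.000
G1 X14.000 Y20.000
G1 X0.000 Y20.000
G1 X0.000 Y0.000
M2 ; end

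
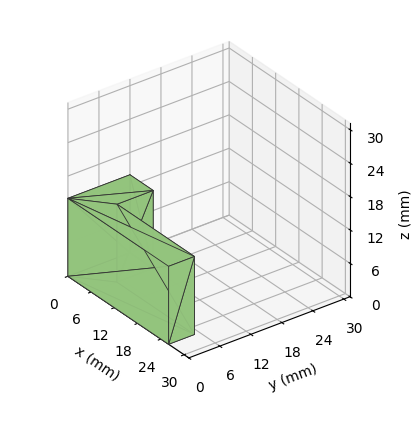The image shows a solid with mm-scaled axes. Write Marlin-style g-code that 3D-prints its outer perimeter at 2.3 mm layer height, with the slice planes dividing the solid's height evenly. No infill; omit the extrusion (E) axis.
Reading the render: the shape is an L-shaped prism: outer 26 × 12 mm, arm thicknesses ≈ 5 mm (horizontal) and 6 mm (vertical), extruded 14 mm in z (dimensions read to the nearest mm from the axis ticks). For the g-code, the solid's height is divided into equal slices at the stated Δz and each level perimeter traced with G1 moves after a G0 lift.

; perimeter-only toolpath
G21 ; units = mm
G90 ; absolute positioning
G28 ; home
; layer 1
G0 Z2.3
G0 X0.0 Y0.0
G1 X26.0 Y0.0
G1 X26.0 Y5.0
G1 X6.0 Y5.0
G1 X6.0 Y12.0
G1 X0.0 Y12.0
G1 X0.0 Y0.0
; layer 2
G0 Z4.7
G0 X0.0 Y0.0
G1 X26.0 Y0.0
G1 X26.0 Y5.0
G1 X6.0 Y5.0
G1 X6.0 Y12.0
G1 X0.0 Y12.0
G1 X0.0 Y0.0
; layer 3
G0 Z7.0
G0 X0.0 Y0.0
G1 X26.0 Y0.0
G1 X26.0 Y5.0
G1 X6.0 Y5.0
G1 X6.0 Y12.0
G1 X0.0 Y12.0
G1 X0.0 Y0.0
; layer 4
G0 Z9.3
G0 X0.0 Y0.0
G1 X26.0 Y0.0
G1 X26.0 Y5.0
G1 X6.0 Y5.0
G1 X6.0 Y12.0
G1 X0.0 Y12.0
G1 X0.0 Y0.0
; layer 5
G0 Z11.7
G0 X0.0 Y0.0
G1 X26.0 Y0.0
G1 X26.0 Y5.0
G1 X6.0 Y5.0
G1 X6.0 Y12.0
G1 X0.0 Y12.0
G1 X0.0 Y0.0
; layer 6
G0 Z14.0
G0 X0.0 Y0.0
G1 X26.0 Y0.0
G1 X26.0 Y5.0
G1 X6.0 Y5.0
G1 X6.0 Y12.0
G1 X0.0 Y12.0
G1 X0.0 Y0.0
M2 ; end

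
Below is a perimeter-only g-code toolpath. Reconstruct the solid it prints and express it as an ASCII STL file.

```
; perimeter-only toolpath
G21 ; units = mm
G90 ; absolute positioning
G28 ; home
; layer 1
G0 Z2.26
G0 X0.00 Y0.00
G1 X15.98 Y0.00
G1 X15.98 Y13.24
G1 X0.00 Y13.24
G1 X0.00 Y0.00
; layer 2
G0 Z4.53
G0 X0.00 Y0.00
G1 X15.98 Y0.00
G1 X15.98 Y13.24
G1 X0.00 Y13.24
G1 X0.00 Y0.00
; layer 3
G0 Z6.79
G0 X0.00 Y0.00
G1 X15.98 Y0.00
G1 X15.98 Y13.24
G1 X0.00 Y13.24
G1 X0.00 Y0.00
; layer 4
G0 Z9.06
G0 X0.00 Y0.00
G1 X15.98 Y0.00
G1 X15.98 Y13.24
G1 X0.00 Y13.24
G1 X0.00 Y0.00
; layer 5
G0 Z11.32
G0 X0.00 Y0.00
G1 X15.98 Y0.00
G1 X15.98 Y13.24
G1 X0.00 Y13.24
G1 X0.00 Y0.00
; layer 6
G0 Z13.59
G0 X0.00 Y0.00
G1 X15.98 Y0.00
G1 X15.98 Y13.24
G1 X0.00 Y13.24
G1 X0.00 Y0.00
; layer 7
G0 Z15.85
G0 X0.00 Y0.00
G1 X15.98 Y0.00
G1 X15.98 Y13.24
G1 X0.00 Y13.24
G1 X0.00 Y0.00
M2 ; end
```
solid part
  facet normal 0.0000 0.0000 -1.0000
    outer loop
      vertex 15.98 13.24 0.00
      vertex 15.98 0.00 0.00
      vertex 0.00 0.00 0.00
    endloop
  endfacet
  facet normal 0.0000 0.0000 -1.0000
    outer loop
      vertex 0.00 13.24 0.00
      vertex 15.98 13.24 0.00
      vertex 0.00 0.00 0.00
    endloop
  endfacet
  facet normal 0.0000 0.0000 1.0000
    outer loop
      vertex 0.00 0.00 15.85
      vertex 15.98 0.00 15.85
      vertex 15.98 13.24 15.85
    endloop
  endfacet
  facet normal 0.0000 0.0000 1.0000
    outer loop
      vertex 0.00 0.00 15.85
      vertex 15.98 13.24 15.85
      vertex 0.00 13.24 15.85
    endloop
  endfacet
  facet normal 0.0000 -1.0000 0.0000
    outer loop
      vertex 0.00 0.00 0.00
      vertex 15.98 0.00 0.00
      vertex 15.98 0.00 15.85
    endloop
  endfacet
  facet normal 0.0000 -1.0000 0.0000
    outer loop
      vertex 0.00 0.00 0.00
      vertex 15.98 0.00 15.85
      vertex 0.00 0.00 15.85
    endloop
  endfacet
  facet normal 0.0000 1.0000 0.0000
    outer loop
      vertex 15.98 13.24 15.85
      vertex 15.98 13.24 0.00
      vertex 0.00 13.24 0.00
    endloop
  endfacet
  facet normal 0.0000 1.0000 0.0000
    outer loop
      vertex 0.00 13.24 15.85
      vertex 15.98 13.24 15.85
      vertex 0.00 13.24 0.00
    endloop
  endfacet
  facet normal -1.0000 0.0000 0.0000
    outer loop
      vertex 0.00 13.24 15.85
      vertex 0.00 13.24 0.00
      vertex 0.00 0.00 0.00
    endloop
  endfacet
  facet normal -1.0000 0.0000 0.0000
    outer loop
      vertex 0.00 0.00 15.85
      vertex 0.00 13.24 15.85
      vertex 0.00 0.00 0.00
    endloop
  endfacet
  facet normal 1.0000 0.0000 0.0000
    outer loop
      vertex 15.98 0.00 0.00
      vertex 15.98 13.24 0.00
      vertex 15.98 13.24 15.85
    endloop
  endfacet
  facet normal 1.0000 0.0000 0.0000
    outer loop
      vertex 15.98 0.00 0.00
      vertex 15.98 13.24 15.85
      vertex 15.98 0.00 15.85
    endloop
  endfacet
endsolid part

The G0 Z moves step by Δz≈2.26 mm. Every layer's G1 loop is the same polygon, so the solid is a straight extrusion of it from z=0 to z≈15.8. Closing with flat bottom and top caps and triangulating gives 12 facets — a rectangular box, roughly 16 × 13.2 mm footprint and 15.8 mm tall.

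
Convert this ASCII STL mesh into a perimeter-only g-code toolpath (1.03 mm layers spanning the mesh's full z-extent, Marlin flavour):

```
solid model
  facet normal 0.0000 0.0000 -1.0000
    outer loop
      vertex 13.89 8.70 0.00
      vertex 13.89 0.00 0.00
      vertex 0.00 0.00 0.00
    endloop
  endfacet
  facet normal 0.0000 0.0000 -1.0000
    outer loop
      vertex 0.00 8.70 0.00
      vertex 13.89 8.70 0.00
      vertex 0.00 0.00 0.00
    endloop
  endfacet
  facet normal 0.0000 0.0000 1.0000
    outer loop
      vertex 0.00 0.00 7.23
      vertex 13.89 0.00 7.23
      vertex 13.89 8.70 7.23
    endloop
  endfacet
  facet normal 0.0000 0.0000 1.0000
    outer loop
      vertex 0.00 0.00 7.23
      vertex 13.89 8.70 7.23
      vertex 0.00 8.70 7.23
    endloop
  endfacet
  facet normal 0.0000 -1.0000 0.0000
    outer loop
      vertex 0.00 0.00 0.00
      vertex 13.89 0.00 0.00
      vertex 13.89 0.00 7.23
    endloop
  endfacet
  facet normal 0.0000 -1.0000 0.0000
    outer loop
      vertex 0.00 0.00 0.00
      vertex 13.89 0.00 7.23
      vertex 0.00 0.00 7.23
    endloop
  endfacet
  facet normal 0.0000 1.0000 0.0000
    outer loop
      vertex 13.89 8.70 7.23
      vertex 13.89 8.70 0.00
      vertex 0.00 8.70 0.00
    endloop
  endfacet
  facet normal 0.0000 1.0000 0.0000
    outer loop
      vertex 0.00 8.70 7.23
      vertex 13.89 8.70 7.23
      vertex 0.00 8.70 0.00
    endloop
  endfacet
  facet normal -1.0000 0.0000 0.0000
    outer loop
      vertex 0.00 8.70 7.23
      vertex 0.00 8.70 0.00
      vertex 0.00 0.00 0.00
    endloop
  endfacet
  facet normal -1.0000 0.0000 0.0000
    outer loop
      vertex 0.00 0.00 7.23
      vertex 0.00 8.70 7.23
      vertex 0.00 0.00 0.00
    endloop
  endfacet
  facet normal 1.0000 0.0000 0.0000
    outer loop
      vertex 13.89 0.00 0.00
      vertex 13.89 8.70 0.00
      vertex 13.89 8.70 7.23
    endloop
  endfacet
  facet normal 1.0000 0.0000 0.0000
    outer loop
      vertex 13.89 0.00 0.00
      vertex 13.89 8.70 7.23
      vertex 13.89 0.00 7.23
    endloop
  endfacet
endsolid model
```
; perimeter-only toolpath
G21 ; units = mm
G90 ; absolute positioning
G28 ; home
; layer 1
G0 Z1.03
G0 X0.00 Y0.00
G1 X13.89 Y0.00
G1 X13.89 Y8.70
G1 X0.00 Y8.70
G1 X0.00 Y0.00
; layer 2
G0 Z2.07
G0 X0.00 Y0.00
G1 X13.89 Y0.00
G1 X13.89 Y8.70
G1 X0.00 Y8.70
G1 X0.00 Y0.00
; layer 3
G0 Z3.10
G0 X0.00 Y0.00
G1 X13.89 Y0.00
G1 X13.89 Y8.70
G1 X0.00 Y8.70
G1 X0.00 Y0.00
; layer 4
G0 Z4.13
G0 X0.00 Y0.00
G1 X13.89 Y0.00
G1 X13.89 Y8.70
G1 X0.00 Y8.70
G1 X0.00 Y0.00
; layer 5
G0 Z5.16
G0 X0.00 Y0.00
G1 X13.89 Y0.00
G1 X13.89 Y8.70
G1 X0.00 Y8.70
G1 X0.00 Y0.00
; layer 6
G0 Z6.20
G0 X0.00 Y0.00
G1 X13.89 Y0.00
G1 X13.89 Y8.70
G1 X0.00 Y8.70
G1 X0.00 Y0.00
; layer 7
G0 Z7.23
G0 X0.00 Y0.00
G1 X13.89 Y0.00
G1 X13.89 Y8.70
G1 X0.00 Y8.70
G1 X0.00 Y0.00
M2 ; end

The solid is a rectangular box, roughly 13.9 × 8.7 mm footprint and 7.23 mm tall. Slicing at Δz = 1.03 mm — 7 equal slices spanning the solid's height, so layer i sits at z = i·h/7 — gives 7 non-empty perimeters. Each is a 4-segment closed polygon; G0 lifts to the layer z and rapids to the start vertex, then G1 traces the edges.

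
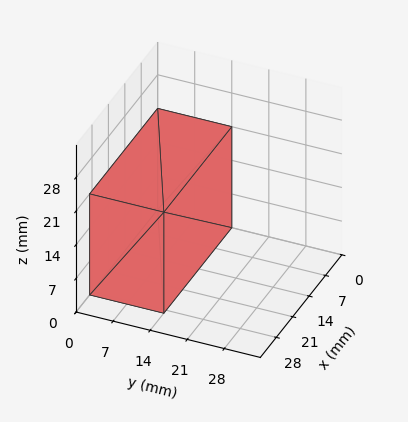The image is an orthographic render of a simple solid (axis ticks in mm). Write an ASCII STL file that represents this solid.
Reading the render: the shape is a rectangular box, roughly 29 × 14 mm footprint and 21 mm tall (dimensions read to the nearest mm from the axis ticks). For the STL, each face is triangulated and given an outward normal.

solid part
  facet normal 0.0000 0.0000 -1.0000
    outer loop
      vertex 29.000 14.000 0.000
      vertex 29.000 0.000 0.000
      vertex 0.000 0.000 0.000
    endloop
  endfacet
  facet normal 0.0000 0.0000 -1.0000
    outer loop
      vertex 0.000 14.000 0.000
      vertex 29.000 14.000 0.000
      vertex 0.000 0.000 0.000
    endloop
  endfacet
  facet normal 0.0000 0.0000 1.0000
    outer loop
      vertex 0.000 0.000 21.000
      vertex 29.000 0.000 21.000
      vertex 29.000 14.000 21.000
    endloop
  endfacet
  facet normal 0.0000 0.0000 1.0000
    outer loop
      vertex 0.000 0.000 21.000
      vertex 29.000 14.000 21.000
      vertex 0.000 14.000 21.000
    endloop
  endfacet
  facet normal 0.0000 -1.0000 0.0000
    outer loop
      vertex 0.000 0.000 0.000
      vertex 29.000 0.000 0.000
      vertex 29.000 0.000 21.000
    endloop
  endfacet
  facet normal 0.0000 -1.0000 0.0000
    outer loop
      vertex 0.000 0.000 0.000
      vertex 29.000 0.000 21.000
      vertex 0.000 0.000 21.000
    endloop
  endfacet
  facet normal 0.0000 1.0000 0.0000
    outer loop
      vertex 29.000 14.000 21.000
      vertex 29.000 14.000 0.000
      vertex 0.000 14.000 0.000
    endloop
  endfacet
  facet normal 0.0000 1.0000 0.0000
    outer loop
      vertex 0.000 14.000 21.000
      vertex 29.000 14.000 21.000
      vertex 0.000 14.000 0.000
    endloop
  endfacet
  facet normal -1.0000 0.0000 0.0000
    outer loop
      vertex 0.000 14.000 21.000
      vertex 0.000 14.000 0.000
      vertex 0.000 0.000 0.000
    endloop
  endfacet
  facet normal -1.0000 0.0000 0.0000
    outer loop
      vertex 0.000 0.000 21.000
      vertex 0.000 14.000 21.000
      vertex 0.000 0.000 0.000
    endloop
  endfacet
  facet normal 1.0000 0.0000 0.0000
    outer loop
      vertex 29.000 0.000 0.000
      vertex 29.000 14.000 0.000
      vertex 29.000 14.000 21.000
    endloop
  endfacet
  facet normal 1.0000 0.0000 0.0000
    outer loop
      vertex 29.000 0.000 0.000
      vertex 29.000 14.000 21.000
      vertex 29.000 0.000 21.000
    endloop
  endfacet
endsolid part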